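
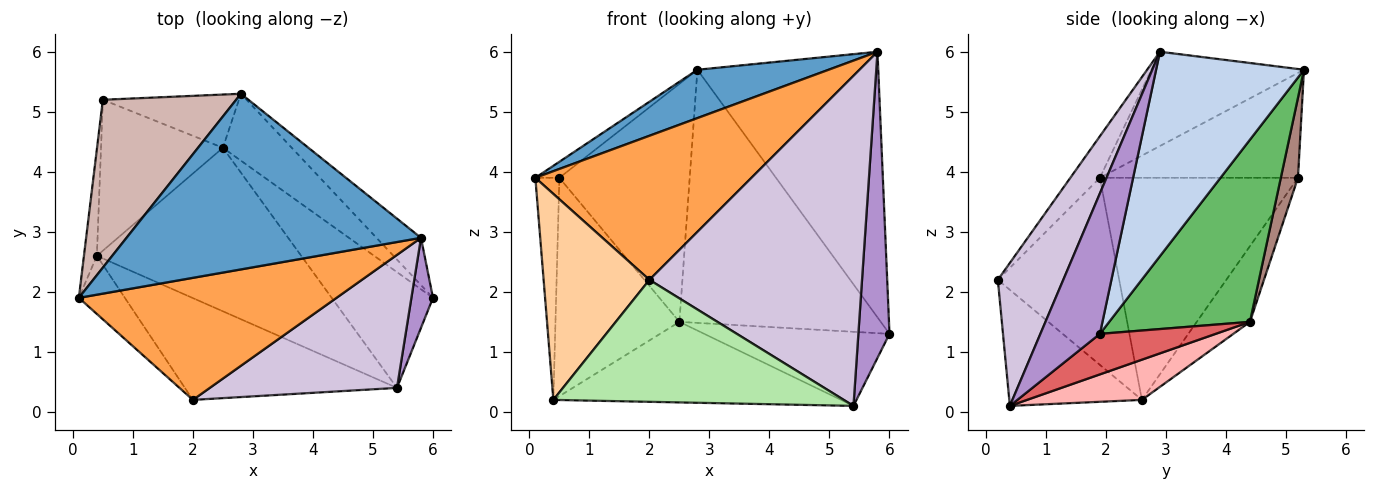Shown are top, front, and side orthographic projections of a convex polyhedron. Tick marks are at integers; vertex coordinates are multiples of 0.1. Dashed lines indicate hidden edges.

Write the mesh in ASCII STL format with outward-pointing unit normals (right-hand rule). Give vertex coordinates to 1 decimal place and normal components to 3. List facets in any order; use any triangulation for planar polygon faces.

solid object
 facet normal -0.295 -0.254 0.921
  outer loop
   vertex 5.8 2.9 6.0
   vertex 2.8 5.3 5.7
   vertex 0.1 1.9 3.9
  endloop
 endfacet
 facet normal 0.627 0.767 -0.136
  outer loop
   vertex 5.8 2.9 6.0
   vertex 6.0 1.9 1.3
   vertex 2.8 5.3 5.7
  endloop
 endfacet
 facet normal -0.104 -0.759 0.643
  outer loop
   vertex 2.0 0.2 2.2
   vertex 5.8 2.9 6.0
   vertex 0.1 1.9 3.9
  endloop
 endfacet
 facet normal -0.741 -0.646 -0.182
  outer loop
   vertex 2.0 0.2 2.2
   vertex 0.1 1.9 3.9
   vertex 0.4 2.6 0.2
  endloop
 endfacet
 facet normal 0.560 0.801 -0.212
  outer loop
   vertex 2.5 4.4 1.5
   vertex 2.8 5.3 5.7
   vertex 6.0 1.9 1.3
  endloop
 endfacet
 facet normal -0.331 -0.724 -0.605
  outer loop
   vertex 5.4 0.4 0.1
   vertex 2.0 0.2 2.2
   vertex 0.4 2.6 0.2
  endloop
 endfacet
 facet normal 0.319 0.511 -0.798
  outer loop
   vertex 5.4 0.4 0.1
   vertex 2.5 4.4 1.5
   vertex 6.0 1.9 1.3
  endloop
 endfacet
 facet normal 0.174 0.435 -0.883
  outer loop
   vertex 5.4 0.4 0.1
   vertex 0.4 2.6 0.2
   vertex 2.5 4.4 1.5
  endloop
 endfacet
 facet normal 0.878 -0.459 0.135
  outer loop
   vertex 5.4 0.4 0.1
   vertex 6.0 1.9 1.3
   vertex 5.8 2.9 6.0
  endloop
 endfacet
 facet normal 0.274 -0.892 0.359
  outer loop
   vertex 5.4 0.4 0.1
   vertex 5.8 2.9 6.0
   vertex 2.0 0.2 2.2
  endloop
 endfacet
 facet normal 0.127 0.968 -0.217
  outer loop
   vertex 0.5 5.2 3.9
   vertex 2.8 5.3 5.7
   vertex 2.5 4.4 1.5
  endloop
 endfacet
 facet normal -0.617 0.075 0.784
  outer loop
   vertex 0.5 5.2 3.9
   vertex 0.1 1.9 3.9
   vertex 2.8 5.3 5.7
  endloop
 endfacet
 facet normal -0.333 0.776 -0.536
  outer loop
   vertex 0.5 5.2 3.9
   vertex 2.5 4.4 1.5
   vertex 0.4 2.6 0.2
  endloop
 endfacet
 facet normal -0.991 0.120 -0.058
  outer loop
   vertex 0.5 5.2 3.9
   vertex 0.4 2.6 0.2
   vertex 0.1 1.9 3.9
  endloop
 endfacet
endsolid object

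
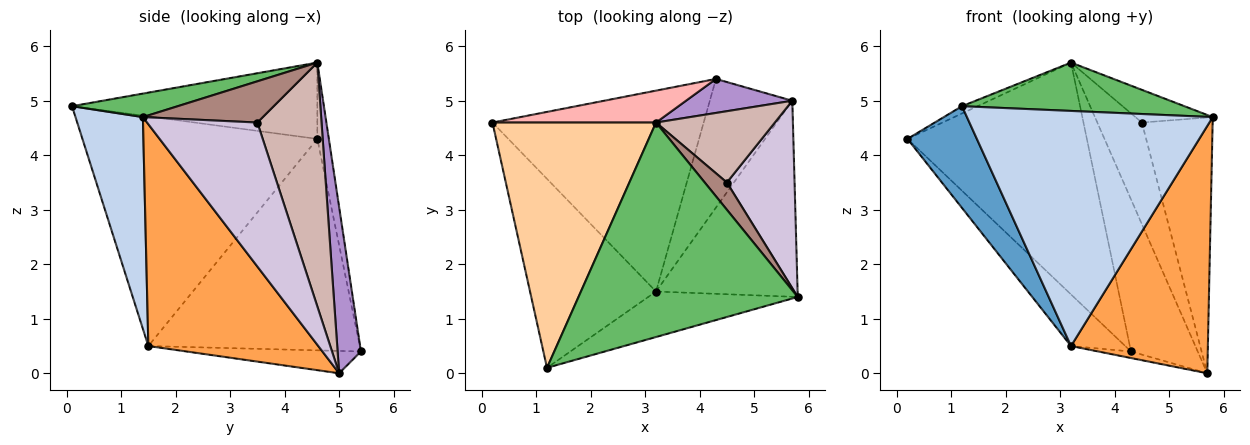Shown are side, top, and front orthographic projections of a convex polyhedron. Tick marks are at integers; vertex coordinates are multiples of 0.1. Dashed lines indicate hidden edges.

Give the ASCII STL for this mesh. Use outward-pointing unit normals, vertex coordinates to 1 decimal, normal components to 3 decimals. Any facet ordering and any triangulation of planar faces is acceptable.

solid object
 facet normal -0.849 -0.251 -0.466
  outer loop
   vertex 3.2 1.5 0.5
   vertex 1.2 0.1 4.9
   vertex 0.2 4.6 4.3
  endloop
 endfacet
 facet normal 0.260 -0.948 -0.183
  outer loop
   vertex 3.2 1.5 0.5
   vertex 5.8 1.4 4.7
   vertex 1.2 0.1 4.9
  endloop
 endfacet
 facet normal 0.697 -0.562 -0.445
  outer loop
   vertex 3.2 1.5 0.5
   vertex 5.7 5.0 0.0
   vertex 5.8 1.4 4.7
  endloop
 endfacet
 facet normal -0.423 0.027 0.906
  outer loop
   vertex 3.2 4.6 5.7
   vertex 0.2 4.6 4.3
   vertex 1.2 0.1 4.9
  endloop
 endfacet
 facet normal 0.104 -0.219 0.970
  outer loop
   vertex 3.2 4.6 5.7
   vertex 1.2 0.1 4.9
   vertex 5.8 1.4 4.7
  endloop
 endfacet
 facet normal -0.696 0.179 -0.695
  outer loop
   vertex 4.3 5.4 0.4
   vertex 3.2 1.5 0.5
   vertex 0.2 4.6 4.3
  endloop
 endfacet
 facet normal -0.261 0.049 -0.964
  outer loop
   vertex 4.3 5.4 0.4
   vertex 5.7 5.0 0.0
   vertex 3.2 1.5 0.5
  endloop
 endfacet
 facet normal -0.063 0.989 0.136
  outer loop
   vertex 4.3 5.4 0.4
   vertex 0.2 4.6 4.3
   vertex 3.2 4.6 5.7
  endloop
 endfacet
 facet normal 0.323 0.924 0.206
  outer loop
   vertex 4.3 5.4 0.4
   vertex 3.2 4.6 5.7
   vertex 5.7 5.0 0.0
  endloop
 endfacet
 facet normal 0.783 0.502 0.368
  outer loop
   vertex 4.5 3.5 4.6
   vertex 5.8 1.4 4.7
   vertex 5.7 5.0 0.0
  endloop
 endfacet
 facet normal 0.766 0.494 0.412
  outer loop
   vertex 4.5 3.5 4.6
   vertex 3.2 4.6 5.7
   vertex 5.8 1.4 4.7
  endloop
 endfacet
 facet normal 0.763 0.530 0.372
  outer loop
   vertex 4.5 3.5 4.6
   vertex 5.7 5.0 0.0
   vertex 3.2 4.6 5.7
  endloop
 endfacet
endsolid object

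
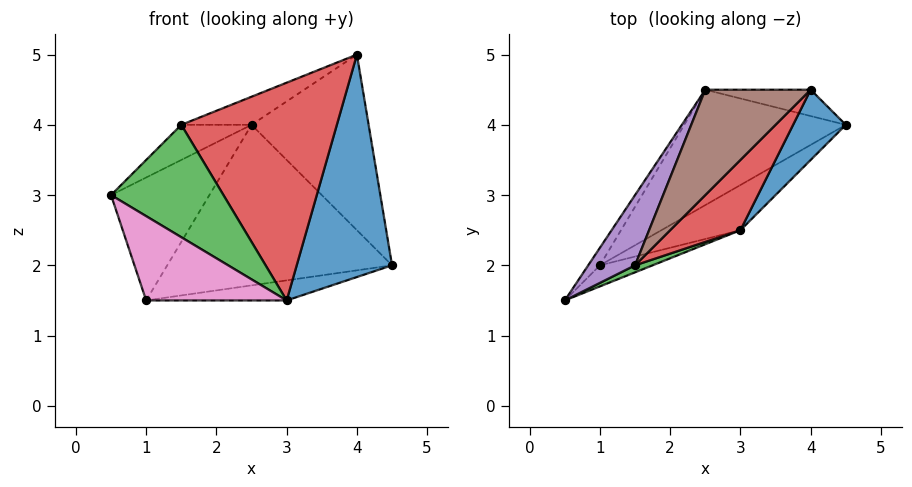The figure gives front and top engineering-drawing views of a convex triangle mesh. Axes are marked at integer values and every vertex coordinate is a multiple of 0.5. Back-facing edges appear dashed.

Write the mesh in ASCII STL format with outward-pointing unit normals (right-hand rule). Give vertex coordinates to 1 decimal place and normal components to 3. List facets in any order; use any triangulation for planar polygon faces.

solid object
 facet normal 0.649 -0.725 0.229
  outer loop
   vertex 3.0 2.5 1.5
   vertex 4.5 4.0 2.0
   vertex 4.0 4.5 5.0
  endloop
 endfacet
 facet normal 0.098 0.984 -0.148
  outer loop
   vertex 2.5 4.5 4.0
   vertex 4.0 4.5 5.0
   vertex 4.5 4.0 2.0
  endloop
 endfacet
 facet normal 0.400 -0.915 0.057
  outer loop
   vertex 1.5 2.0 4.0
   vertex 0.5 1.5 3.0
   vertex 3.0 2.5 1.5
  endloop
 endfacet
 facet normal 0.638 -0.733 0.236
  outer loop
   vertex 1.5 2.0 4.0
   vertex 3.0 2.5 1.5
   vertex 4.0 4.5 5.0
  endloop
 endfacet
 facet normal -0.745 0.298 0.596
  outer loop
   vertex 1.5 2.0 4.0
   vertex 2.5 4.5 4.0
   vertex 0.5 1.5 3.0
  endloop
 endfacet
 facet normal -0.542 0.217 0.812
  outer loop
   vertex 1.5 2.0 4.0
   vertex 4.0 4.5 5.0
   vertex 2.5 4.5 4.0
  endloop
 endfacet
 facet normal 0.236 -0.943 -0.236
  outer loop
   vertex 1.0 2.0 1.5
   vertex 3.0 2.5 1.5
   vertex 0.5 1.5 3.0
  endloop
 endfacet
 facet normal -0.816 0.572 -0.082
  outer loop
   vertex 1.0 2.0 1.5
   vertex 0.5 1.5 3.0
   vertex 2.5 4.5 4.0
  endloop
 endfacet
 facet normal -0.101 0.404 -0.909
  outer loop
   vertex 1.0 2.0 1.5
   vertex 4.5 4.0 2.0
   vertex 3.0 2.5 1.5
  endloop
 endfacet
 facet normal -0.356 0.759 -0.545
  outer loop
   vertex 1.0 2.0 1.5
   vertex 2.5 4.5 4.0
   vertex 4.5 4.0 2.0
  endloop
 endfacet
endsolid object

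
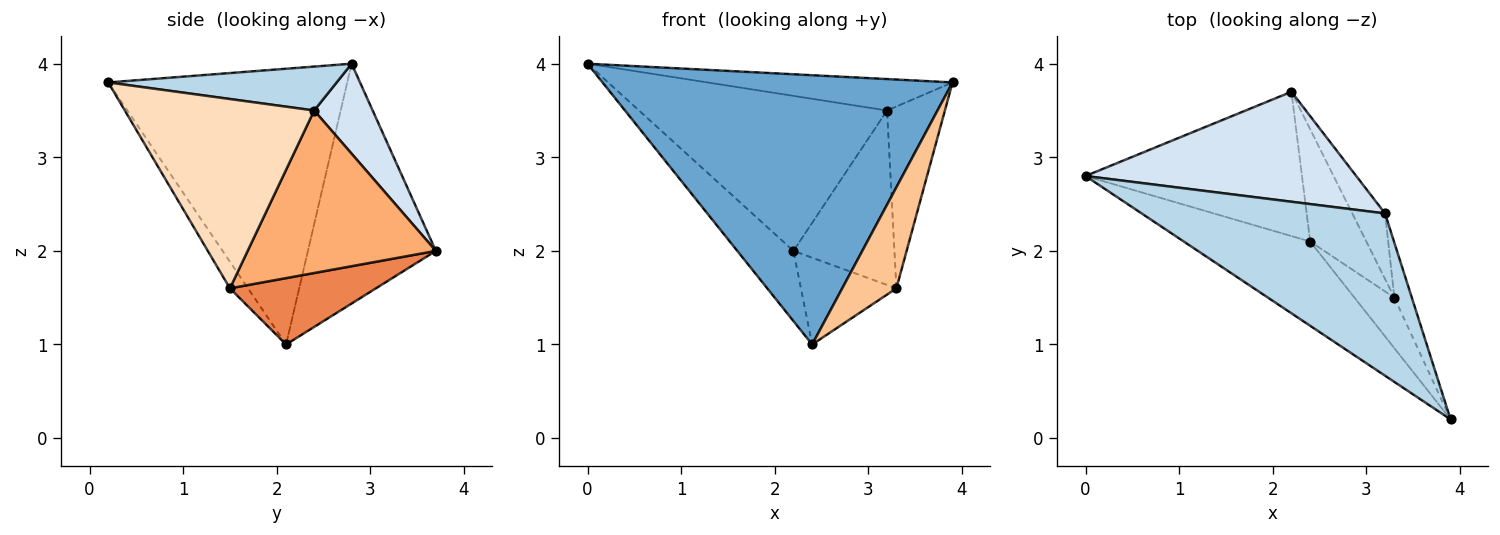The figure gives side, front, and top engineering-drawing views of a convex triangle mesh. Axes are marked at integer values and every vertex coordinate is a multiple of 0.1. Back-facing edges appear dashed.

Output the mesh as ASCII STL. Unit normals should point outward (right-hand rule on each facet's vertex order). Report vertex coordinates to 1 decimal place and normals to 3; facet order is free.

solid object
 facet normal -0.546 -0.800 -0.250
  outer loop
   vertex 2.4 2.1 1.0
   vertex 3.9 0.2 3.8
   vertex 0.0 2.8 4.0
  endloop
 endfacet
 facet normal -0.706 0.310 -0.637
  outer loop
   vertex 2.4 2.1 1.0
   vertex 0.0 2.8 4.0
   vertex 2.2 3.7 2.0
  endloop
 endfacet
 facet normal 0.174 0.187 0.967
  outer loop
   vertex 3.2 2.4 3.5
   vertex 0.0 2.8 4.0
   vertex 3.9 0.2 3.8
  endloop
 endfacet
 facet normal 0.189 0.801 0.568
  outer loop
   vertex 3.2 2.4 3.5
   vertex 2.2 3.7 2.0
   vertex 0.0 2.8 4.0
  endloop
 endfacet
 facet normal 0.683 0.447 -0.578
  outer loop
   vertex 3.3 1.5 1.6
   vertex 2.4 2.1 1.0
   vertex 2.2 3.7 2.0
  endloop
 endfacet
 facet normal 0.868 0.466 -0.175
  outer loop
   vertex 3.3 1.5 1.6
   vertex 2.2 3.7 2.0
   vertex 3.2 2.4 3.5
  endloop
 endfacet
 facet normal -0.286 -0.857 -0.429
  outer loop
   vertex 3.3 1.5 1.6
   vertex 3.9 0.2 3.8
   vertex 2.4 2.1 1.0
  endloop
 endfacet
 facet normal 0.953 0.291 -0.088
  outer loop
   vertex 3.3 1.5 1.6
   vertex 3.2 2.4 3.5
   vertex 3.9 0.2 3.8
  endloop
 endfacet
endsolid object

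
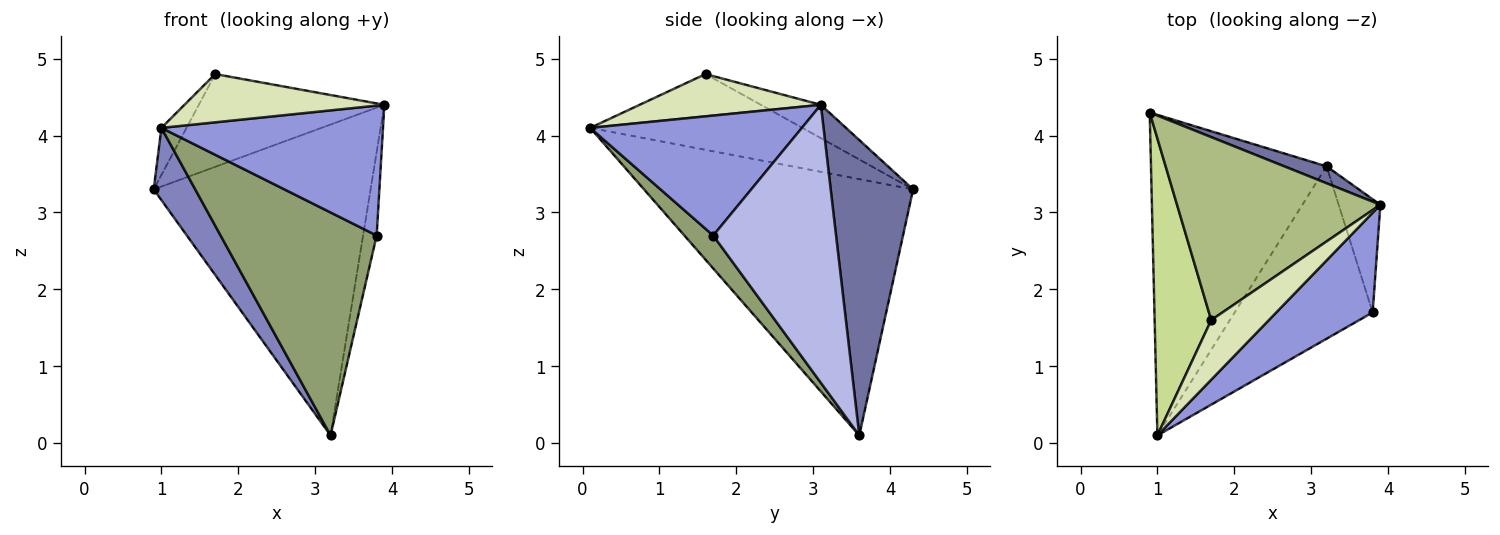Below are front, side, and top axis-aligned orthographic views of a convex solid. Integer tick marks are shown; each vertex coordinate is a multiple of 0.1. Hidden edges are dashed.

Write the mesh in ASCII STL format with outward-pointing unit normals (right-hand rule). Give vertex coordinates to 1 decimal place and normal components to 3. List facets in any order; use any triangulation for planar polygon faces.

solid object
 facet normal 0.355 0.934 0.051
  outer loop
   vertex 3.2 3.6 0.1
   vertex 0.9 4.3 3.3
   vertex 3.9 3.1 4.4
  endloop
 endfacet
 facet normal -0.818 -0.126 -0.561
  outer loop
   vertex 3.2 3.6 0.1
   vertex 1.0 0.1 4.1
   vertex 0.9 4.3 3.3
  endloop
 endfacet
 facet normal 0.604 -0.632 0.485
  outer loop
   vertex 3.8 1.7 2.7
   vertex 3.9 3.1 4.4
   vertex 1.0 0.1 4.1
  endloop
 endfacet
 facet normal 0.983 0.109 -0.147
  outer loop
   vertex 3.8 1.7 2.7
   vertex 3.2 3.6 0.1
   vertex 3.9 3.1 4.4
  endloop
 endfacet
 facet normal 0.145 -0.783 -0.605
  outer loop
   vertex 3.8 1.7 2.7
   vertex 1.0 0.1 4.1
   vertex 3.2 3.6 0.1
  endloop
 endfacet
 facet normal -0.145 0.447 0.883
  outer loop
   vertex 1.7 1.6 4.8
   vertex 3.9 3.1 4.4
   vertex 0.9 4.3 3.3
  endloop
 endfacet
 facet normal -0.798 0.094 0.595
  outer loop
   vertex 1.7 1.6 4.8
   vertex 0.9 4.3 3.3
   vertex 1.0 0.1 4.1
  endloop
 endfacet
 facet normal 0.495 -0.546 0.675
  outer loop
   vertex 1.7 1.6 4.8
   vertex 1.0 0.1 4.1
   vertex 3.9 3.1 4.4
  endloop
 endfacet
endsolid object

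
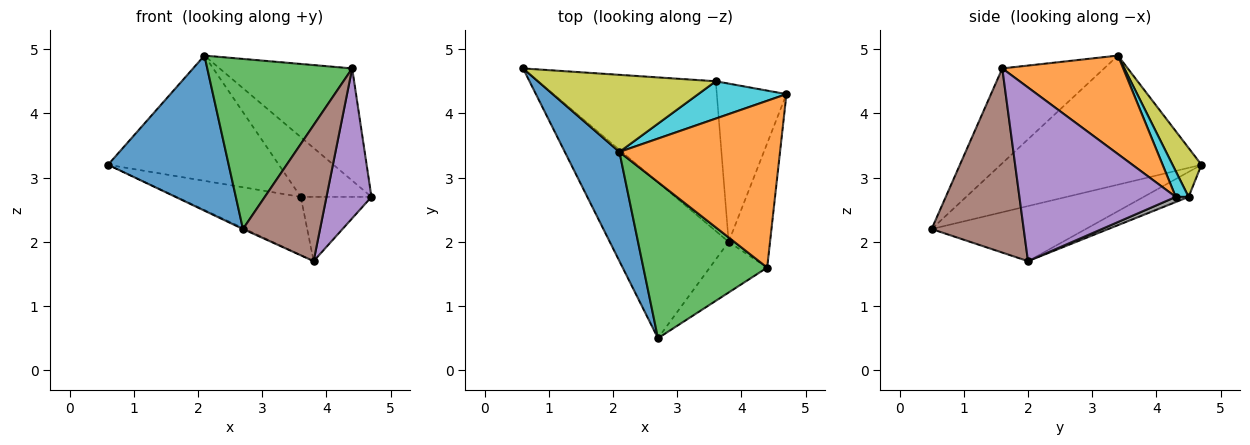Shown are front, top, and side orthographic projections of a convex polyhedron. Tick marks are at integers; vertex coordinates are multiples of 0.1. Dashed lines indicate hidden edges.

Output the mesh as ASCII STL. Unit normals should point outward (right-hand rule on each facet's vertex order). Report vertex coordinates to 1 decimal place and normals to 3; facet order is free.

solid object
 facet normal -0.806 -0.484 0.341
  outer loop
   vertex 2.1 3.4 4.9
   vertex 0.6 4.7 3.2
   vertex 2.7 0.5 2.2
  endloop
 endfacet
 facet normal 0.454 0.497 0.740
  outer loop
   vertex 4.4 1.6 4.7
   vertex 4.7 4.3 2.7
   vertex 2.1 3.4 4.9
  endloop
 endfacet
 facet normal -0.460 -0.654 0.601
  outer loop
   vertex 4.4 1.6 4.7
   vertex 2.1 3.4 4.9
   vertex 2.7 0.5 2.2
  endloop
 endfacet
 facet normal -0.420 0.006 -0.907
  outer loop
   vertex 3.8 2.0 1.7
   vertex 2.7 0.5 2.2
   vertex 0.6 4.7 3.2
  endloop
 endfacet
 facet normal 0.937 -0.269 -0.223
  outer loop
   vertex 3.8 2.0 1.7
   vertex 4.7 4.3 2.7
   vertex 4.4 1.6 4.7
  endloop
 endfacet
 facet normal 0.746 -0.624 -0.232
  outer loop
   vertex 3.8 2.0 1.7
   vertex 4.4 1.6 4.7
   vertex 2.7 0.5 2.2
  endloop
 endfacet
 facet normal -0.130 0.359 -0.924
  outer loop
   vertex 3.6 4.5 2.7
   vertex 3.8 2.0 1.7
   vertex 0.6 4.7 3.2
  endloop
 endfacet
 facet normal 0.068 0.375 -0.924
  outer loop
   vertex 3.6 4.5 2.7
   vertex 4.7 4.3 2.7
   vertex 3.8 2.0 1.7
  endloop
 endfacet
 facet normal 0.143 0.843 0.519
  outer loop
   vertex 3.6 4.5 2.7
   vertex 0.6 4.7 3.2
   vertex 2.1 3.4 4.9
  endloop
 endfacet
 facet normal 0.152 0.838 0.523
  outer loop
   vertex 3.6 4.5 2.7
   vertex 2.1 3.4 4.9
   vertex 4.7 4.3 2.7
  endloop
 endfacet
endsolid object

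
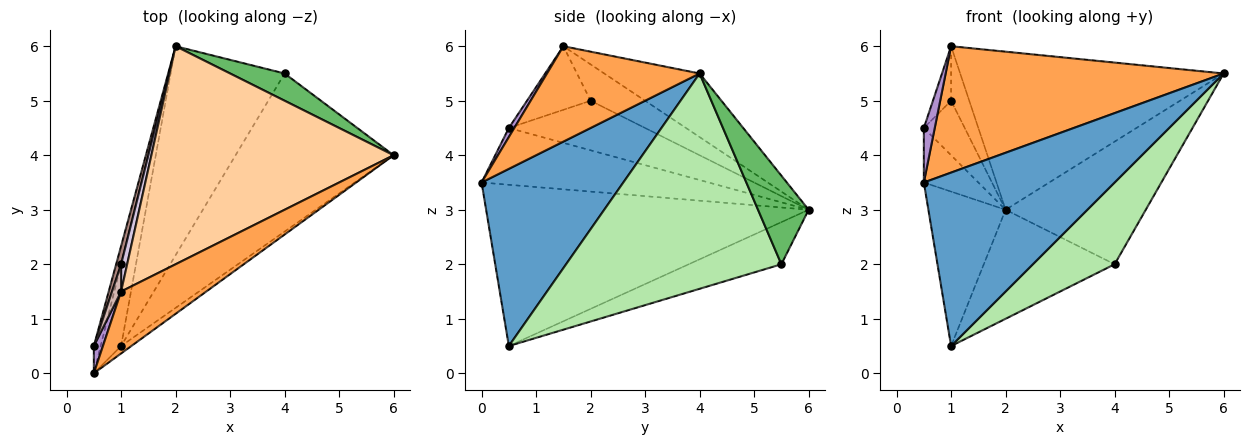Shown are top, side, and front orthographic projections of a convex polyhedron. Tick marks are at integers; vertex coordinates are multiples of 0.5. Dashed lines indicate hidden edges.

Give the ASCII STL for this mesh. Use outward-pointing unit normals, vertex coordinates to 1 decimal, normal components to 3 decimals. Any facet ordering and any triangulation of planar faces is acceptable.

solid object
 facet normal 0.596 -0.802 -0.034
  outer loop
   vertex 1.0 0.5 0.5
   vertex 6.0 4.0 5.5
   vertex 0.5 0.0 3.5
  endloop
 endfacet
 facet normal -0.965 0.231 -0.122
  outer loop
   vertex 1.0 0.5 0.5
   vertex 0.5 0.0 3.5
   vertex 2.0 6.0 3.0
  endloop
 endfacet
 facet normal 0.442 -0.805 0.395
  outer loop
   vertex 1.0 1.5 6.0
   vertex 0.5 0.0 3.5
   vertex 6.0 4.0 5.5
  endloop
 endfacet
 facet normal -0.208 0.574 0.792
  outer loop
   vertex 1.0 1.5 6.0
   vertex 6.0 4.0 5.5
   vertex 2.0 6.0 3.0
  endloop
 endfacet
 facet normal 0.332 0.921 0.205
  outer loop
   vertex 4.0 5.5 2.0
   vertex 2.0 6.0 3.0
   vertex 6.0 4.0 5.5
  endloop
 endfacet
 facet normal 0.771 -0.293 -0.566
  outer loop
   vertex 4.0 5.5 2.0
   vertex 6.0 4.0 5.5
   vertex 1.0 0.5 0.5
  endloop
 endfacet
 facet normal -0.311 0.440 -0.843
  outer loop
   vertex 4.0 5.5 2.0
   vertex 1.0 0.5 0.5
   vertex 2.0 6.0 3.0
  endloop
 endfacet
 facet normal -0.966 0.232 -0.116
  outer loop
   vertex 0.5 0.5 4.5
   vertex 2.0 6.0 3.0
   vertex 0.5 0.0 3.5
  endloop
 endfacet
 facet normal 0.408 -0.816 0.408
  outer loop
   vertex 0.5 0.5 4.5
   vertex 0.5 0.0 3.5
   vertex 1.0 1.5 6.0
  endloop
 endfacet
 facet normal -0.937 0.312 0.156
  outer loop
   vertex 1.0 2.0 5.0
   vertex 1.0 1.5 6.0
   vertex 2.0 6.0 3.0
  endloop
 endfacet
 facet normal -0.953 0.286 0.095
  outer loop
   vertex 1.0 2.0 5.0
   vertex 2.0 6.0 3.0
   vertex 0.5 0.5 4.5
  endloop
 endfacet
 facet normal -0.953 0.272 0.136
  outer loop
   vertex 1.0 2.0 5.0
   vertex 0.5 0.5 4.5
   vertex 1.0 1.5 6.0
  endloop
 endfacet
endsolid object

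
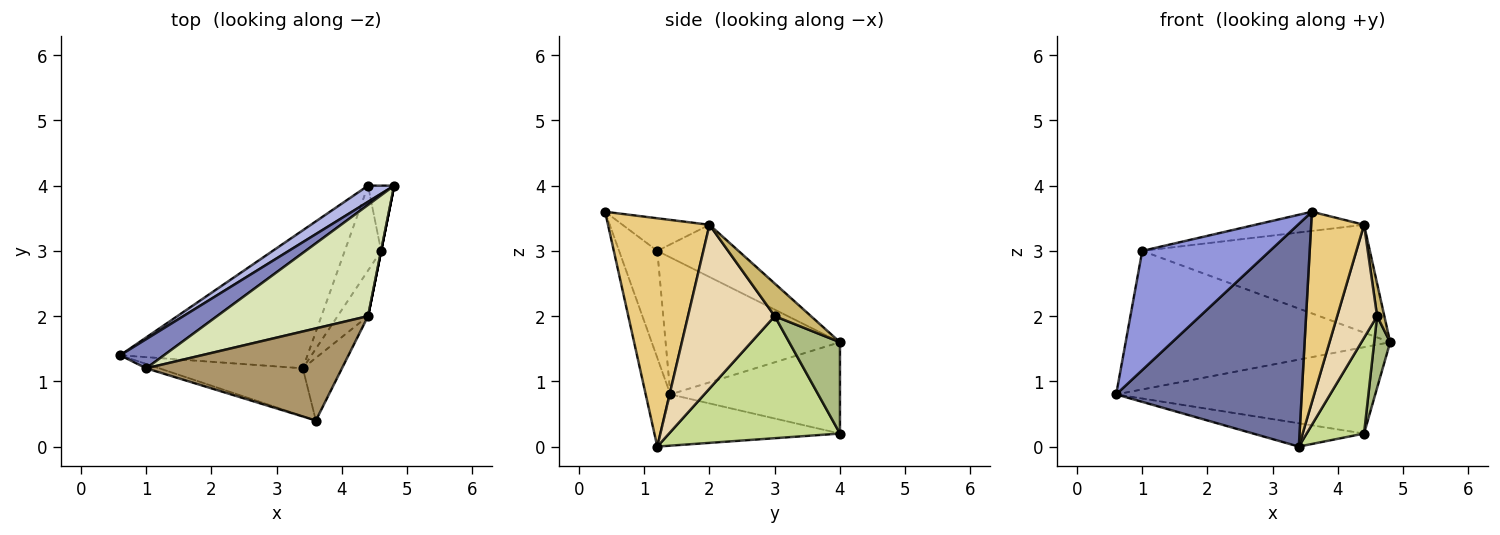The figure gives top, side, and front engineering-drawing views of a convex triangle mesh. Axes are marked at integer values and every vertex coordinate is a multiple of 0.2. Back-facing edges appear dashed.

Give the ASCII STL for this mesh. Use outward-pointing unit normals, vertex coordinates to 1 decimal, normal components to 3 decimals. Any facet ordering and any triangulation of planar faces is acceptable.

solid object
 facet normal -0.129 -0.970 -0.208
  outer loop
   vertex 3.4 1.2 0.0
   vertex 3.6 0.4 3.6
   vertex 0.6 1.4 0.8
  endloop
 endfacet
 facet normal -0.542 0.822 0.173
  outer loop
   vertex 1.0 1.2 3.0
   vertex 4.8 4.0 1.6
   vertex 0.6 1.4 0.8
  endloop
 endfacet
 facet normal -0.287 -0.957 -0.035
  outer loop
   vertex 1.0 1.2 3.0
   vertex 0.6 1.4 0.8
   vertex 3.6 0.4 3.6
  endloop
 endfacet
 facet normal -0.541 0.827 0.155
  outer loop
   vertex 4.4 4.0 0.2
   vertex 0.6 1.4 0.8
   vertex 4.8 4.0 1.6
  endloop
 endfacet
 facet normal -0.260 0.161 -0.952
  outer loop
   vertex 4.4 4.0 0.2
   vertex 3.4 1.2 0.0
   vertex 0.6 1.4 0.8
  endloop
 endfacet
 facet normal 0.920 -0.289 -0.263
  outer loop
   vertex 4.6 3.0 2.0
   vertex 4.4 4.0 0.2
   vertex 4.8 4.0 1.6
  endloop
 endfacet
 facet normal 0.912 -0.306 -0.272
  outer loop
   vertex 4.6 3.0 2.0
   vertex 3.4 1.2 0.0
   vertex 4.4 4.0 0.2
  endloop
 endfacet
 facet normal -0.241 0.675 0.697
  outer loop
   vertex 4.4 2.0 3.4
   vertex 4.8 4.0 1.6
   vertex 1.0 1.2 3.0
  endloop
 endfacet
 facet normal -0.161 0.201 0.966
  outer loop
   vertex 4.4 2.0 3.4
   vertex 1.0 1.2 3.0
   vertex 3.6 0.4 3.6
  endloop
 endfacet
 facet normal 0.981 -0.196 0.000
  outer loop
   vertex 4.4 2.0 3.4
   vertex 4.6 3.0 2.0
   vertex 4.8 4.0 1.6
  endloop
 endfacet
 facet normal 0.877 -0.457 -0.150
  outer loop
   vertex 4.4 2.0 3.4
   vertex 3.6 0.4 3.6
   vertex 3.4 1.2 0.0
  endloop
 endfacet
 facet normal 0.896 -0.412 -0.166
  outer loop
   vertex 4.4 2.0 3.4
   vertex 3.4 1.2 0.0
   vertex 4.6 3.0 2.0
  endloop
 endfacet
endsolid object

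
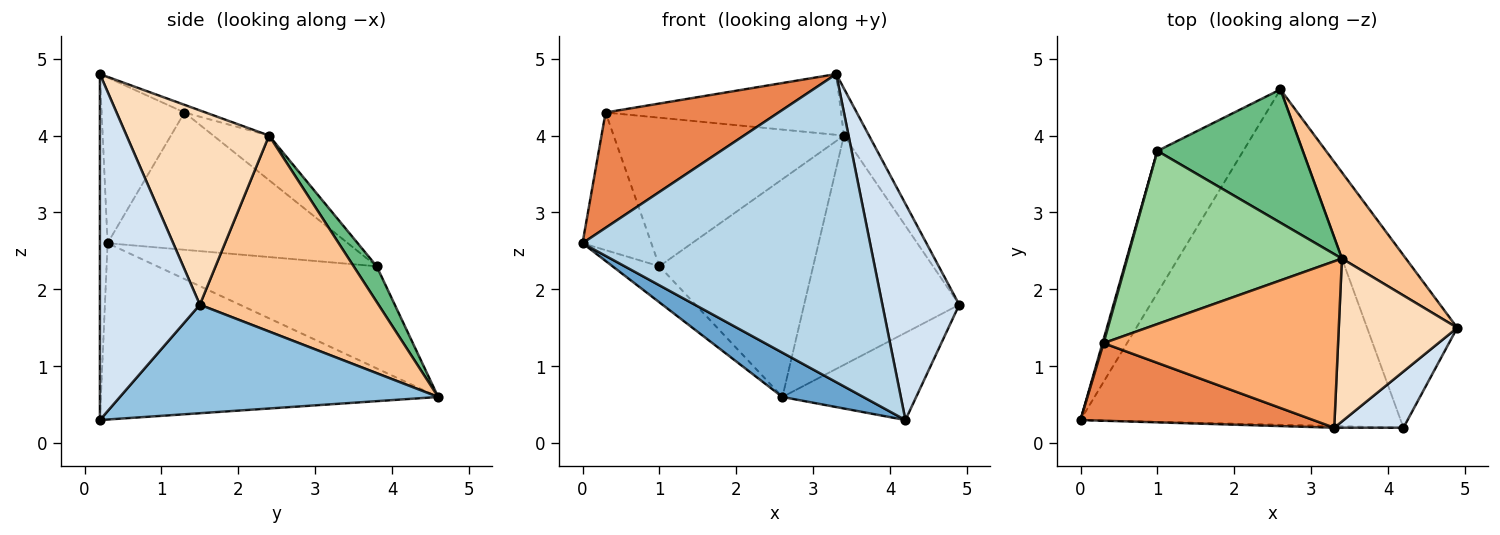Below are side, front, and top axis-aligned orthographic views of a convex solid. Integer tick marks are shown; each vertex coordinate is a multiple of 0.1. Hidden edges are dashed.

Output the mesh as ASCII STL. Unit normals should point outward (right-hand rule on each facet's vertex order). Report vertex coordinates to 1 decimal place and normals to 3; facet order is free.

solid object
 facet normal -0.479 -0.115 -0.870
  outer loop
   vertex 4.2 0.2 0.3
   vertex 0.0 0.3 2.6
   vertex 2.6 4.6 0.6
  endloop
 endfacet
 facet normal 0.732 0.308 -0.608
  outer loop
   vertex 4.2 0.2 0.3
   vertex 2.6 4.6 0.6
   vertex 4.9 1.5 1.8
  endloop
 endfacet
 facet normal -0.027 -1.000 -0.005
  outer loop
   vertex 4.2 0.2 0.3
   vertex 3.3 0.2 4.8
   vertex 0.0 0.3 2.6
  endloop
 endfacet
 facet normal 0.783 -0.602 0.157
  outer loop
   vertex 4.2 0.2 0.3
   vertex 4.9 1.5 1.8
   vertex 3.3 0.2 4.8
  endloop
 endfacet
 facet normal -0.369 -0.771 0.519
  outer loop
   vertex 0.3 1.3 4.3
   vertex 0.0 0.3 2.6
   vertex 3.3 0.2 4.8
  endloop
 endfacet
 facet normal -0.031 0.343 0.939
  outer loop
   vertex 3.4 2.4 4.0
   vertex 0.3 1.3 4.3
   vertex 3.3 0.2 4.8
  endloop
 endfacet
 facet normal 0.733 0.637 0.239
  outer loop
   vertex 3.4 2.4 4.0
   vertex 4.9 1.5 1.8
   vertex 2.6 4.6 0.6
  endloop
 endfacet
 facet normal 0.844 0.149 0.515
  outer loop
   vertex 3.4 2.4 4.0
   vertex 3.3 0.2 4.8
   vertex 4.9 1.5 1.8
  endloop
 endfacet
 facet normal 0.127 0.846 0.518
  outer loop
   vertex 1.0 3.8 2.3
   vertex 3.4 2.4 4.0
   vertex 2.6 4.6 0.6
  endloop
 endfacet
 facet normal -0.156 0.643 0.750
  outer loop
   vertex 1.0 3.8 2.3
   vertex 0.3 1.3 4.3
   vertex 3.4 2.4 4.0
  endloop
 endfacet
 facet normal -0.755 0.161 -0.635
  outer loop
   vertex 1.0 3.8 2.3
   vertex 2.6 4.6 0.6
   vertex 0.0 0.3 2.6
  endloop
 endfacet
 facet normal -0.961 0.275 0.008
  outer loop
   vertex 1.0 3.8 2.3
   vertex 0.0 0.3 2.6
   vertex 0.3 1.3 4.3
  endloop
 endfacet
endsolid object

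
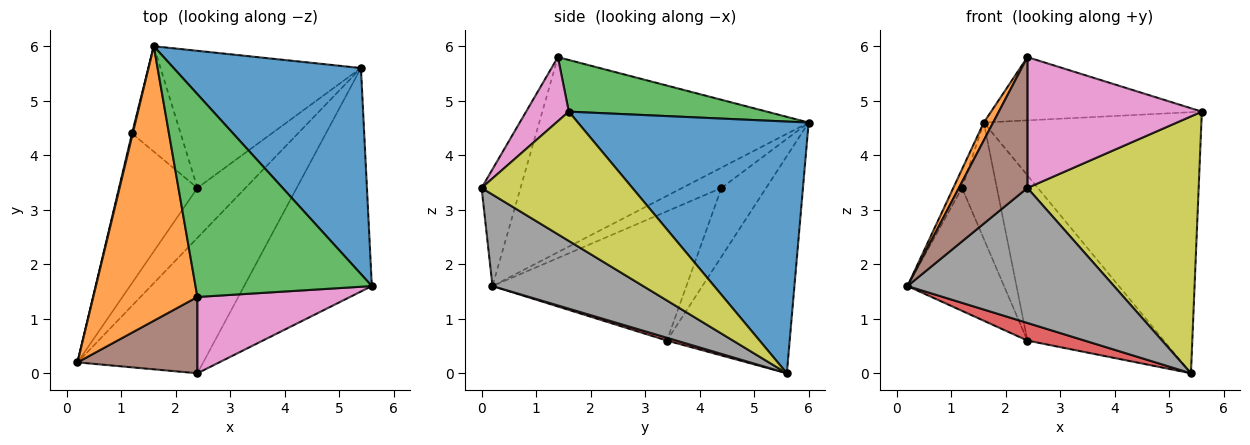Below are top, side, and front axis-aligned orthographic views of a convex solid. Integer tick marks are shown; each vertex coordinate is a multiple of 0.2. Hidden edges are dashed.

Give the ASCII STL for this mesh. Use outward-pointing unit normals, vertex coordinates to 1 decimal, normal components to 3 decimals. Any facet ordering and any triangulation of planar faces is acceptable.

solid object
 facet normal 0.640 0.603 0.476
  outer loop
   vertex 5.4 5.6 0.0
   vertex 1.6 6.0 4.6
   vertex 5.6 1.6 4.8
  endloop
 endfacet
 facet normal -0.882 -0.031 0.471
  outer loop
   vertex 2.4 1.4 5.8
   vertex 1.6 6.0 4.6
   vertex 0.2 0.2 1.6
  endloop
 endfacet
 facet normal 0.269 0.287 0.919
  outer loop
   vertex 2.4 1.4 5.8
   vertex 5.6 1.6 4.8
   vertex 1.6 6.0 4.6
  endloop
 endfacet
 facet normal 0.055 -0.332 -0.942
  outer loop
   vertex 2.4 3.4 0.6
   vertex 5.4 5.6 0.0
   vertex 0.2 0.2 1.6
  endloop
 endfacet
 facet normal -0.569 0.633 -0.525
  outer loop
   vertex 2.4 3.4 0.6
   vertex 1.6 6.0 4.6
   vertex 5.4 5.6 0.0
  endloop
 endfacet
 facet normal -0.441 -0.775 0.452
  outer loop
   vertex 2.4 0.0 3.4
   vertex 2.4 1.4 5.8
   vertex 0.2 0.2 1.6
  endloop
 endfacet
 facet normal 0.207 -0.845 0.493
  outer loop
   vertex 2.4 0.0 3.4
   vertex 5.6 1.6 4.8
   vertex 2.4 1.4 5.8
  endloop
 endfacet
 facet normal 0.458 -0.628 -0.630
  outer loop
   vertex 2.4 0.0 3.4
   vertex 0.2 0.2 1.6
   vertex 5.4 5.6 0.0
  endloop
 endfacet
 facet normal 0.553 -0.628 -0.547
  outer loop
   vertex 2.4 0.0 3.4
   vertex 5.4 5.6 0.0
   vertex 5.6 1.6 4.8
  endloop
 endfacet
 facet normal -0.976 0.217 0.036
  outer loop
   vertex 1.2 4.4 3.4
   vertex 0.2 0.2 1.6
   vertex 1.6 6.0 4.6
  endloop
 endfacet
 facet normal -0.787 0.392 -0.477
  outer loop
   vertex 1.2 4.4 3.4
   vertex 2.4 3.4 0.6
   vertex 0.2 0.2 1.6
  endloop
 endfacet
 facet normal -0.689 0.537 -0.487
  outer loop
   vertex 1.2 4.4 3.4
   vertex 1.6 6.0 4.6
   vertex 2.4 3.4 0.6
  endloop
 endfacet
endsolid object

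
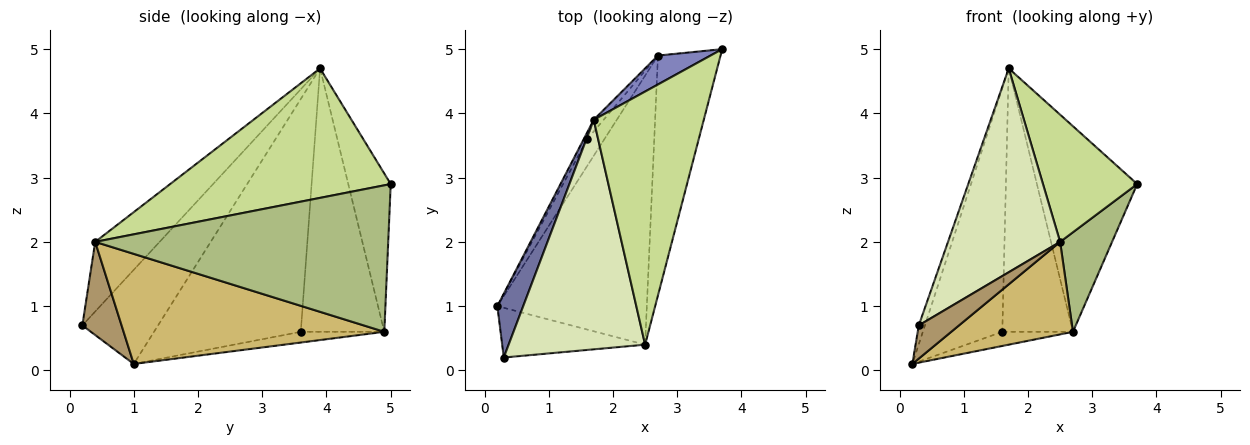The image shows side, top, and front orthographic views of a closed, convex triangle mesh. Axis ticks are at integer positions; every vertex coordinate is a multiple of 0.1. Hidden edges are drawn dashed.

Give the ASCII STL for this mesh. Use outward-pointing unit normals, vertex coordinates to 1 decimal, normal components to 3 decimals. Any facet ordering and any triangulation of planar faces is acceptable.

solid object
 facet normal -0.961 0.078 0.264
  outer loop
   vertex 0.3 0.2 0.7
   vertex 1.7 3.9 4.7
   vertex 0.2 1.0 0.1
  endloop
 endfacet
 facet normal -0.387 0.913 0.128
  outer loop
   vertex 2.7 4.9 0.6
   vertex 1.7 3.9 4.7
   vertex 3.7 5.0 2.9
  endloop
 endfacet
 facet normal -0.879 0.476 -0.013
  outer loop
   vertex 1.6 3.6 0.6
   vertex 0.2 1.0 0.1
   vertex 1.7 3.9 4.7
  endloop
 endfacet
 facet normal -0.484 0.409 -0.774
  outer loop
   vertex 1.6 3.6 0.6
   vertex 2.7 4.9 0.6
   vertex 0.2 1.0 0.1
  endloop
 endfacet
 facet normal -0.763 0.646 -0.029
  outer loop
   vertex 1.6 3.6 0.6
   vertex 1.7 3.9 4.7
   vertex 2.7 4.9 0.6
  endloop
 endfacet
 facet normal 0.908 -0.161 -0.388
  outer loop
   vertex 2.5 0.4 2.0
   vertex 2.7 4.9 0.6
   vertex 3.7 5.0 2.9
  endloop
 endfacet
 facet normal 0.725 -0.309 0.616
  outer loop
   vertex 2.5 0.4 2.0
   vertex 3.7 5.0 2.9
   vertex 1.7 3.9 4.7
  endloop
 endfacet
 facet normal -0.356 -0.620 0.699
  outer loop
   vertex 2.5 0.4 2.0
   vertex 1.7 3.9 4.7
   vertex 0.3 0.2 0.7
  endloop
 endfacet
 facet normal 0.476 -0.489 -0.731
  outer loop
   vertex 2.5 0.4 2.0
   vertex 0.3 0.2 0.7
   vertex 0.2 1.0 0.1
  endloop
 endfacet
 facet normal 0.571 -0.267 -0.776
  outer loop
   vertex 2.5 0.4 2.0
   vertex 0.2 1.0 0.1
   vertex 2.7 4.9 0.6
  endloop
 endfacet
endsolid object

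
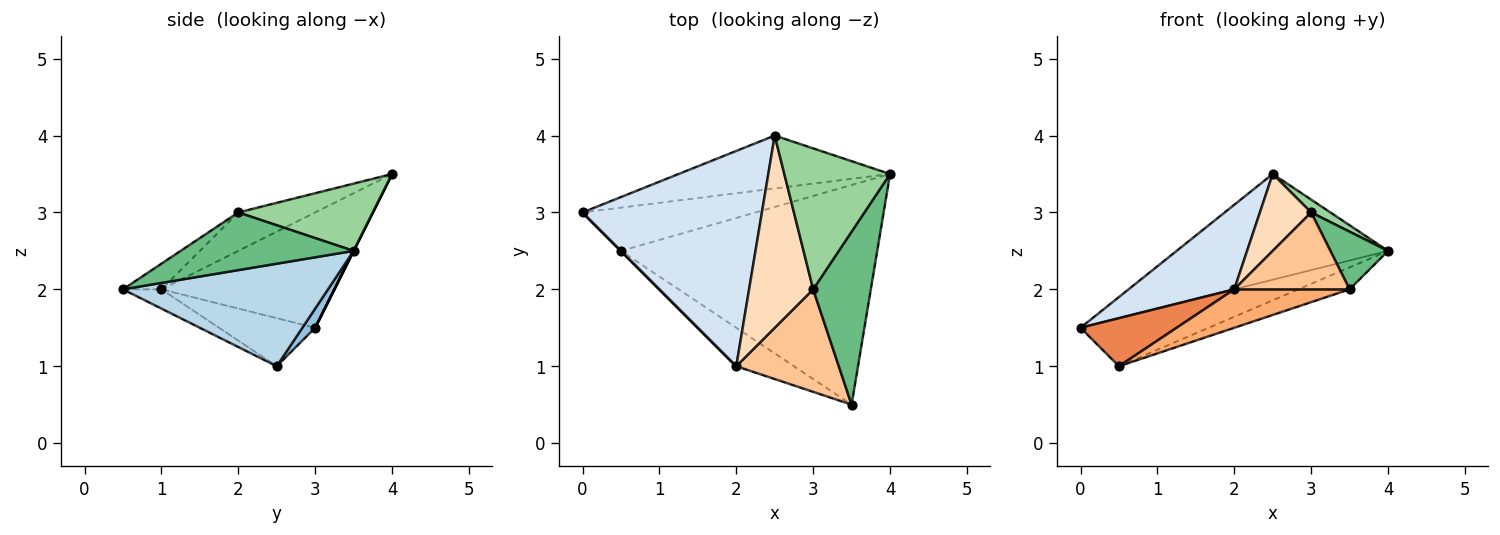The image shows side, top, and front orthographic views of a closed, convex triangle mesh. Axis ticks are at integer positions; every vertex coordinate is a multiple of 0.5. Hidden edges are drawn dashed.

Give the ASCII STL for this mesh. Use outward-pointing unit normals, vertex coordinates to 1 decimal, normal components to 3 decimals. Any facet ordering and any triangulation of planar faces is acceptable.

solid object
 facet normal 0.000 0.894 -0.447
  outer loop
   vertex 2.5 4.0 3.5
   vertex 4.0 3.5 2.5
   vertex 0.0 3.0 1.5
  endloop
 endfacet
 facet normal 0.074 0.741 -0.667
  outer loop
   vertex 0.5 2.5 1.0
   vertex 0.0 3.0 1.5
   vertex 4.0 3.5 2.5
  endloop
 endfacet
 facet normal 0.370 0.092 -0.925
  outer loop
   vertex 0.5 2.5 1.0
   vertex 4.0 3.5 2.5
   vertex 3.5 0.5 2.0
  endloop
 endfacet
 facet normal -0.513 -0.314 0.799
  outer loop
   vertex 2.0 1.0 2.0
   vertex 2.5 4.0 3.5
   vertex 0.0 3.0 1.5
  endloop
 endfacet
 facet normal -0.707 -0.707 0.000
  outer loop
   vertex 2.0 1.0 2.0
   vertex 0.0 3.0 1.5
   vertex 0.5 2.5 1.0
  endloop
 endfacet
 facet normal -0.229 -0.688 -0.688
  outer loop
   vertex 2.0 1.0 2.0
   vertex 0.5 2.5 1.0
   vertex 3.5 0.5 2.0
  endloop
 endfacet
 facet normal -0.196 -0.588 0.784
  outer loop
   vertex 3.0 2.0 3.0
   vertex 2.0 1.0 2.0
   vertex 3.5 0.5 2.0
  endloop
 endfacet
 facet normal -0.487 -0.324 0.811
  outer loop
   vertex 3.0 2.0 3.0
   vertex 2.5 4.0 3.5
   vertex 2.0 1.0 2.0
  endloop
 endfacet
 facet normal 0.688 -0.229 0.688
  outer loop
   vertex 3.0 2.0 3.0
   vertex 3.5 0.5 2.0
   vertex 4.0 3.5 2.5
  endloop
 endfacet
 facet normal 0.535 -0.076 0.841
  outer loop
   vertex 3.0 2.0 3.0
   vertex 4.0 3.5 2.5
   vertex 2.5 4.0 3.5
  endloop
 endfacet
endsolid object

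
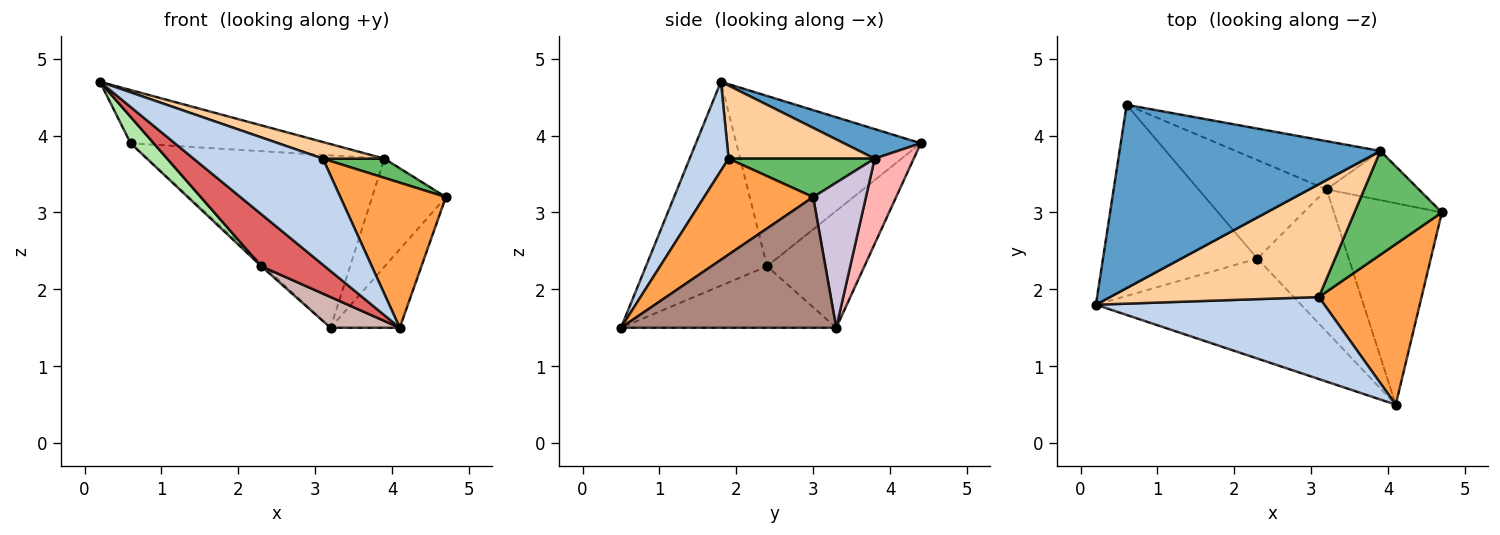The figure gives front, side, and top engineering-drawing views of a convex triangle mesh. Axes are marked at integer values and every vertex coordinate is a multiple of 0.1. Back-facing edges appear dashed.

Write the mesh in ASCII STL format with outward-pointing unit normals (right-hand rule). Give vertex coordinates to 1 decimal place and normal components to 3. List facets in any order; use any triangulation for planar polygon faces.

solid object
 facet normal 0.108 0.277 0.955
  outer loop
   vertex 3.9 3.8 3.7
   vertex 0.6 4.4 3.9
   vertex 0.2 1.8 4.7
  endloop
 endfacet
 facet normal 0.232 -0.770 0.595
  outer loop
   vertex 3.1 1.9 3.7
   vertex 0.2 1.8 4.7
   vertex 4.1 0.5 1.5
  endloop
 endfacet
 facet normal 0.570 -0.551 0.610
  outer loop
   vertex 3.1 1.9 3.7
   vertex 4.1 0.5 1.5
   vertex 4.7 3.0 3.2
  endloop
 endfacet
 facet normal 0.327 -0.138 0.935
  outer loop
   vertex 3.1 1.9 3.7
   vertex 3.9 3.8 3.7
   vertex 0.2 1.8 4.7
  endloop
 endfacet
 facet normal 0.397 -0.167 0.903
  outer loop
   vertex 3.1 1.9 3.7
   vertex 4.7 3.0 3.2
   vertex 3.9 3.8 3.7
  endloop
 endfacet
 facet normal -0.738 -0.092 -0.669
  outer loop
   vertex 2.3 2.4 2.3
   vertex 0.2 1.8 4.7
   vertex 0.6 4.4 3.9
  endloop
 endfacet
 facet normal -0.661 -0.346 -0.665
  outer loop
   vertex 2.3 2.4 2.3
   vertex 4.1 0.5 1.5
   vertex 0.2 1.8 4.7
  endloop
 endfacet
 facet normal 0.157 0.951 -0.266
  outer loop
   vertex 3.2 3.3 1.5
   vertex 0.6 4.4 3.9
   vertex 3.9 3.8 3.7
  endloop
 endfacet
 facet normal -0.674 0.018 -0.738
  outer loop
   vertex 3.2 3.3 1.5
   vertex 2.3 2.4 2.3
   vertex 0.6 4.4 3.9
  endloop
 endfacet
 facet normal 0.546 0.763 -0.347
  outer loop
   vertex 3.2 3.3 1.5
   vertex 3.9 3.8 3.7
   vertex 4.7 3.0 3.2
  endloop
 endfacet
 facet normal 0.748 0.241 -0.618
  outer loop
   vertex 3.2 3.3 1.5
   vertex 4.7 3.0 3.2
   vertex 4.1 0.5 1.5
  endloop
 endfacet
 facet normal -0.549 -0.177 -0.817
  outer loop
   vertex 3.2 3.3 1.5
   vertex 4.1 0.5 1.5
   vertex 2.3 2.4 2.3
  endloop
 endfacet
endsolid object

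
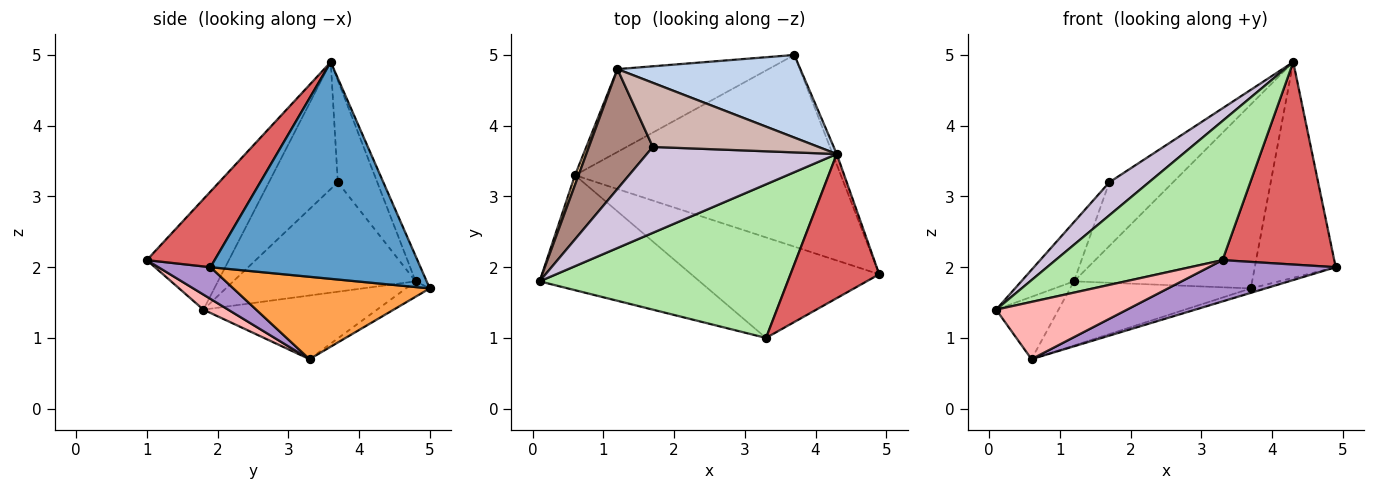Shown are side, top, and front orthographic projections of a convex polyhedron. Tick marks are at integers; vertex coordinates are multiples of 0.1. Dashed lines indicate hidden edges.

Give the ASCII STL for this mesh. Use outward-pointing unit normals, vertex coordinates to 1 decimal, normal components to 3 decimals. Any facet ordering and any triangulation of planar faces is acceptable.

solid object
 facet normal 0.933 0.359 -0.018
  outer loop
   vertex 4.3 3.6 4.9
   vertex 4.9 1.9 2.0
   vertex 3.7 5.0 1.7
  endloop
 endfacet
 facet normal -0.056 0.911 0.409
  outer loop
   vertex 1.2 4.8 1.8
   vertex 4.3 3.6 4.9
   vertex 3.7 5.0 1.7
  endloop
 endfacet
 facet normal 0.296 0.022 -0.955
  outer loop
   vertex 0.6 3.3 0.7
   vertex 3.7 5.0 1.7
   vertex 4.9 1.9 2.0
  endloop
 endfacet
 facet normal -0.940 0.338 0.052
  outer loop
   vertex 0.6 3.3 0.7
   vertex 0.1 1.8 1.4
   vertex 1.2 4.8 1.8
  endloop
 endfacet
 facet normal -0.080 0.610 -0.788
  outer loop
   vertex 0.6 3.3 0.7
   vertex 1.2 4.8 1.8
   vertex 3.7 5.0 1.7
  endloop
 endfacet
 facet normal -0.313 -0.637 0.704
  outer loop
   vertex 3.3 1.0 2.1
   vertex 4.3 3.6 4.9
   vertex 0.1 1.8 1.4
  endloop
 endfacet
 facet normal 0.443 -0.730 0.520
  outer loop
   vertex 3.3 1.0 2.1
   vertex 4.9 1.9 2.0
   vertex 4.3 3.6 4.9
  endloop
 endfacet
 facet normal 0.084 -0.444 -0.892
  outer loop
   vertex 3.3 1.0 2.1
   vertex 0.1 1.8 1.4
   vertex 0.6 3.3 0.7
  endloop
 endfacet
 facet normal 0.154 -0.375 -0.914
  outer loop
   vertex 3.3 1.0 2.1
   vertex 0.6 3.3 0.7
   vertex 4.9 1.9 2.0
  endloop
 endfacet
 facet normal -0.529 -0.304 0.792
  outer loop
   vertex 1.7 3.7 3.2
   vertex 0.1 1.8 1.4
   vertex 4.3 3.6 4.9
  endloop
 endfacet
 facet normal -0.838 0.242 0.489
  outer loop
   vertex 1.7 3.7 3.2
   vertex 1.2 4.8 1.8
   vertex 0.1 1.8 1.4
  endloop
 endfacet
 facet normal -0.400 0.646 0.650
  outer loop
   vertex 1.7 3.7 3.2
   vertex 4.3 3.6 4.9
   vertex 1.2 4.8 1.8
  endloop
 endfacet
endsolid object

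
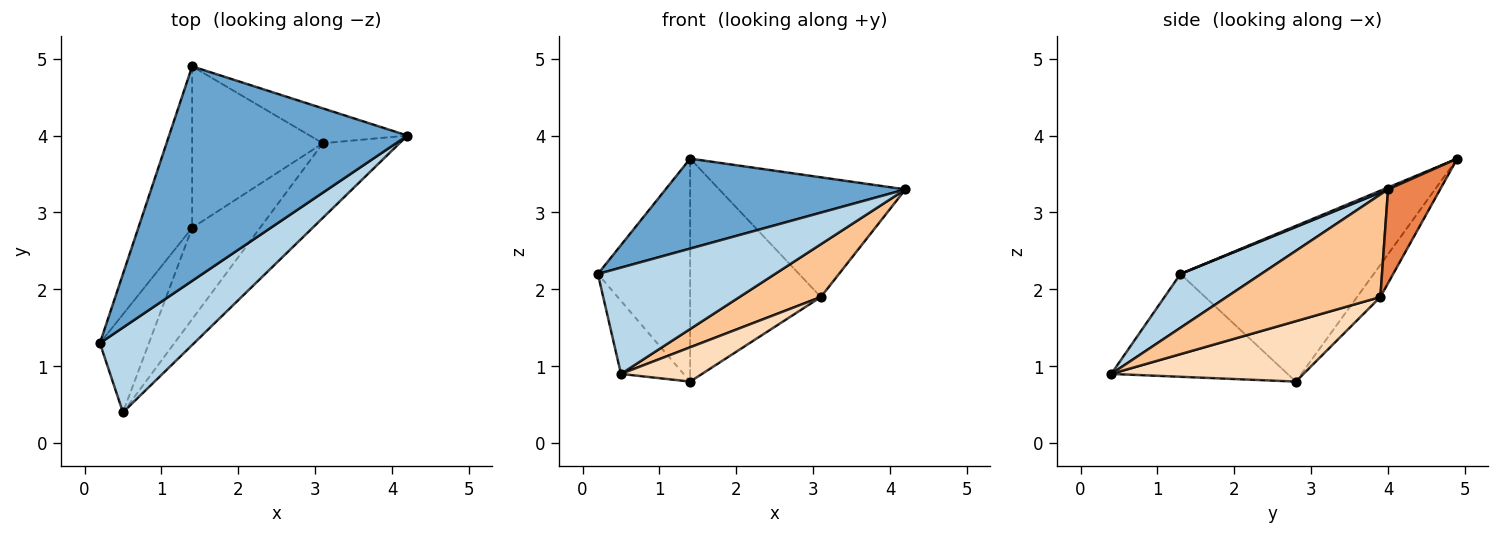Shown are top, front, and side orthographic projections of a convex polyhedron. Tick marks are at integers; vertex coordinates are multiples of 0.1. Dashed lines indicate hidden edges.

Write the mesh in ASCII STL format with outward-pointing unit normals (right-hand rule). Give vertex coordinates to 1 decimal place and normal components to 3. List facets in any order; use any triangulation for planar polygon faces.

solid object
 facet normal 0.007 -0.387 0.922
  outer loop
   vertex 1.4 4.9 3.7
   vertex 0.2 1.3 2.2
   vertex 4.2 4.0 3.3
  endloop
 endfacet
 facet normal -0.862 0.411 -0.298
  outer loop
   vertex 1.4 2.8 0.8
   vertex 0.2 1.3 2.2
   vertex 1.4 4.9 3.7
  endloop
 endfacet
 facet normal 0.336 -0.736 0.587
  outer loop
   vertex 0.5 0.4 0.9
   vertex 4.2 4.0 3.3
   vertex 0.2 1.3 2.2
  endloop
 endfacet
 facet normal -0.860 0.305 -0.410
  outer loop
   vertex 0.5 0.4 0.9
   vertex 0.2 1.3 2.2
   vertex 1.4 2.8 0.8
  endloop
 endfacet
 facet normal 0.259 0.927 -0.270
  outer loop
   vertex 3.1 3.9 1.9
   vertex 1.4 4.9 3.7
   vertex 4.2 4.0 3.3
  endloop
 endfacet
 facet normal -0.143 0.802 -0.580
  outer loop
   vertex 3.1 3.9 1.9
   vertex 1.4 2.8 0.8
   vertex 1.4 4.9 3.7
  endloop
 endfacet
 facet normal 0.737 -0.390 -0.551
  outer loop
   vertex 3.1 3.9 1.9
   vertex 4.2 4.0 3.3
   vertex 0.5 0.4 0.9
  endloop
 endfacet
 facet normal 0.640 -0.270 -0.719
  outer loop
   vertex 3.1 3.9 1.9
   vertex 0.5 0.4 0.9
   vertex 1.4 2.8 0.8
  endloop
 endfacet
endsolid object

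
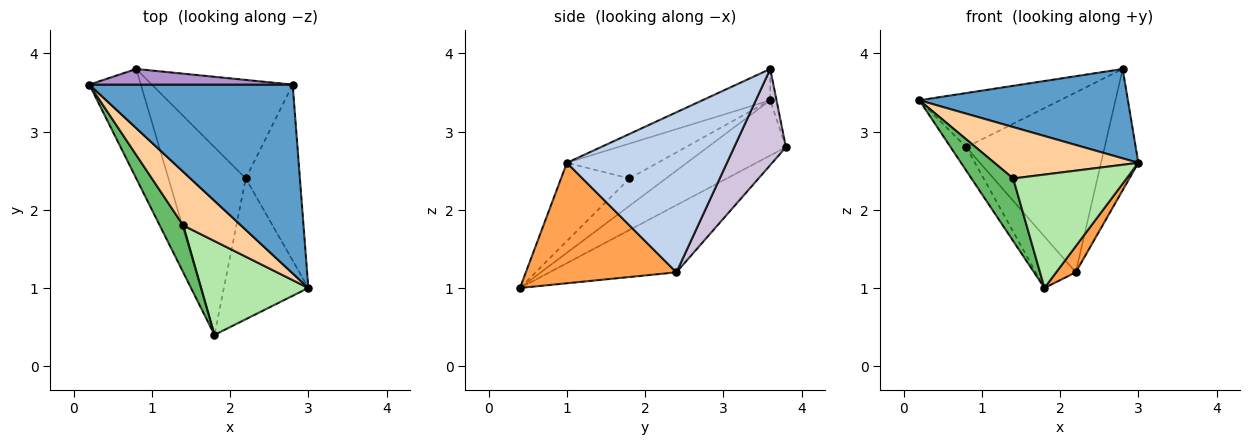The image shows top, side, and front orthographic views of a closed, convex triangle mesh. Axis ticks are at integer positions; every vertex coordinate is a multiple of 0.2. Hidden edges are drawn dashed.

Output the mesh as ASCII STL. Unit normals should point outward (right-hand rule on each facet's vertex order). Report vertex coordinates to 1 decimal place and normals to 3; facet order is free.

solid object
 facet normal -0.138 -0.424 0.895
  outer loop
   vertex 2.8 3.6 3.8
   vertex 0.2 3.6 3.4
   vertex 3.0 1.0 2.6
  endloop
 endfacet
 facet normal 0.925 0.216 -0.313
  outer loop
   vertex 2.2 2.4 1.2
   vertex 2.8 3.6 3.8
   vertex 3.0 1.0 2.6
  endloop
 endfacet
 facet normal 0.814 -0.106 -0.571
  outer loop
   vertex 2.2 2.4 1.2
   vertex 3.0 1.0 2.6
   vertex 1.8 0.4 1.0
  endloop
 endfacet
 facet normal -0.400 -0.634 0.662
  outer loop
   vertex 1.4 1.8 2.4
   vertex 3.0 1.0 2.6
   vertex 0.2 3.6 3.4
  endloop
 endfacet
 facet normal -0.573 -0.655 0.492
  outer loop
   vertex 1.4 1.8 2.4
   vertex 0.2 3.6 3.4
   vertex 1.8 0.4 1.0
  endloop
 endfacet
 facet normal -0.422 -0.699 0.578
  outer loop
   vertex 1.4 1.8 2.4
   vertex 1.8 0.4 1.0
   vertex 3.0 1.0 2.6
  endloop
 endfacet
 facet normal -0.723 0.145 -0.675
  outer loop
   vertex 0.8 3.8 2.8
   vertex 1.8 0.4 1.0
   vertex 0.2 3.6 3.4
  endloop
 endfacet
 facet normal -0.642 0.202 -0.739
  outer loop
   vertex 0.8 3.8 2.8
   vertex 2.2 2.4 1.2
   vertex 1.8 0.4 1.0
  endloop
 endfacet
 facet normal -0.043 0.960 0.277
  outer loop
   vertex 0.8 3.8 2.8
   vertex 0.2 3.6 3.4
   vertex 2.8 3.6 3.8
  endloop
 endfacet
 facet normal 0.312 0.833 -0.457
  outer loop
   vertex 0.8 3.8 2.8
   vertex 2.8 3.6 3.8
   vertex 2.2 2.4 1.2
  endloop
 endfacet
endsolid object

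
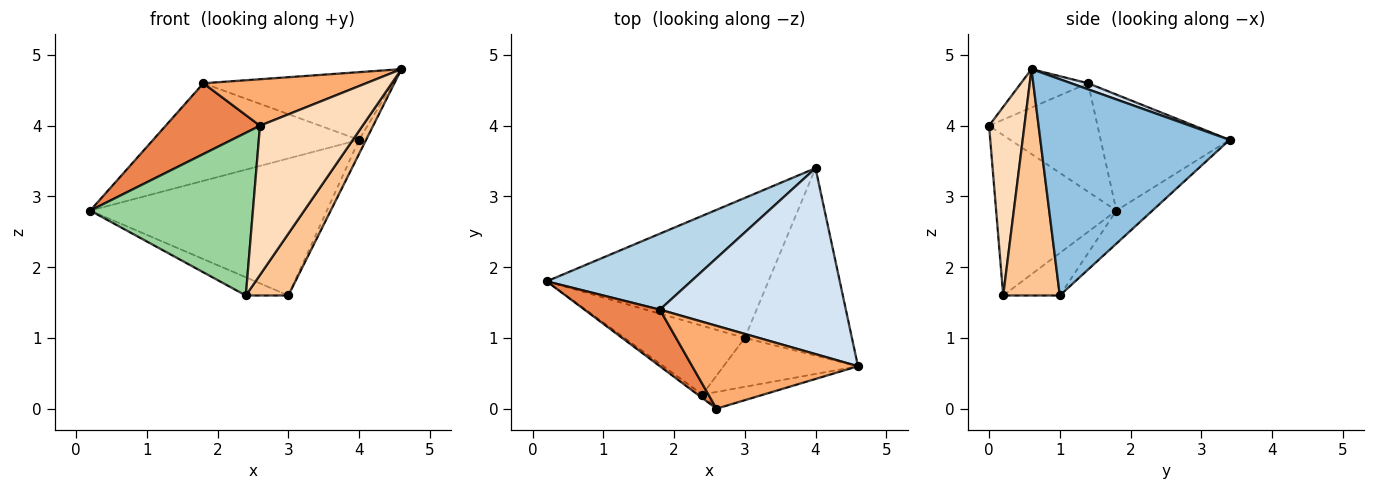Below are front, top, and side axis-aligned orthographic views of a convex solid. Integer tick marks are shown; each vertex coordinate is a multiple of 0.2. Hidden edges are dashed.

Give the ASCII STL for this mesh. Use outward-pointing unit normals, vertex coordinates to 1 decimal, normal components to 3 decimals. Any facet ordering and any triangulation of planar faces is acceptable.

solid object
 facet normal -0.106 0.696 -0.711
  outer loop
   vertex 3.0 1.0 1.6
   vertex 0.2 1.8 2.8
   vertex 4.0 3.4 3.8
  endloop
 endfacet
 facet normal 0.896 0.033 -0.444
  outer loop
   vertex 3.0 1.0 1.6
   vertex 4.0 3.4 3.8
   vertex 4.6 0.6 4.8
  endloop
 endfacet
 facet normal -0.443 0.707 0.551
  outer loop
   vertex 1.8 1.4 4.6
   vertex 4.0 3.4 3.8
   vertex 0.2 1.8 2.8
  endloop
 endfacet
 facet normal 0.031 0.342 0.939
  outer loop
   vertex 1.8 1.4 4.6
   vertex 4.6 0.6 4.8
   vertex 4.0 3.4 3.8
  endloop
 endfacet
 facet normal -0.668 -0.581 0.465
  outer loop
   vertex 1.8 1.4 4.6
   vertex 0.2 1.8 2.8
   vertex 2.6 0.0 4.0
  endloop
 endfacet
 facet normal -0.198 -0.480 0.855
  outer loop
   vertex 1.8 1.4 4.6
   vertex 2.6 0.0 4.0
   vertex 4.6 0.6 4.8
  endloop
 endfacet
 facet normal 0.723 -0.542 -0.429
  outer loop
   vertex 2.4 0.2 1.6
   vertex 3.0 1.0 1.6
   vertex 4.6 0.6 4.8
  endloop
 endfacet
 facet normal 0.324 -0.940 -0.105
  outer loop
   vertex 2.4 0.2 1.6
   vertex 4.6 0.6 4.8
   vertex 2.6 0.0 4.0
  endloop
 endfacet
 facet normal -0.323 0.242 -0.915
  outer loop
   vertex 2.4 0.2 1.6
   vertex 0.2 1.8 2.8
   vertex 3.0 1.0 1.6
  endloop
 endfacet
 facet normal -0.594 -0.804 -0.017
  outer loop
   vertex 2.4 0.2 1.6
   vertex 2.6 0.0 4.0
   vertex 0.2 1.8 2.8
  endloop
 endfacet
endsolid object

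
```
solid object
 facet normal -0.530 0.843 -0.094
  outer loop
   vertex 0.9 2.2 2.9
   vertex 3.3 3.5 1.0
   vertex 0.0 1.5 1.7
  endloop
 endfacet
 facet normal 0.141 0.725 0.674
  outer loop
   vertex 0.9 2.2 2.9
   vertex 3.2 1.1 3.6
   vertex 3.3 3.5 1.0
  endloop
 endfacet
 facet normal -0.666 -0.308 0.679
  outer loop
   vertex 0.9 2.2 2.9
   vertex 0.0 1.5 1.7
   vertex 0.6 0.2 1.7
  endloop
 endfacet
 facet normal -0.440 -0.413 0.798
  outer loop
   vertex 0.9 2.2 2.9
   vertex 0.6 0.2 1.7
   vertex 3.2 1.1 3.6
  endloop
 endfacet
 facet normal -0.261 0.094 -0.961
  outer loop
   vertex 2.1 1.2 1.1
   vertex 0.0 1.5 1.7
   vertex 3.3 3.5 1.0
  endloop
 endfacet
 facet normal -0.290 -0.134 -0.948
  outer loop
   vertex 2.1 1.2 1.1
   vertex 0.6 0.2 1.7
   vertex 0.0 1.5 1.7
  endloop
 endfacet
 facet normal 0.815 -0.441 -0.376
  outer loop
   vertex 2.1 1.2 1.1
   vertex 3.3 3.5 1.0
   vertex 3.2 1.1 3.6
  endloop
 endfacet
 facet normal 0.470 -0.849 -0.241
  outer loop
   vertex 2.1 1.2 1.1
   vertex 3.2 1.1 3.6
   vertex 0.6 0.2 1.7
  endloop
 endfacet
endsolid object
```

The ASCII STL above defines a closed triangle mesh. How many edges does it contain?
12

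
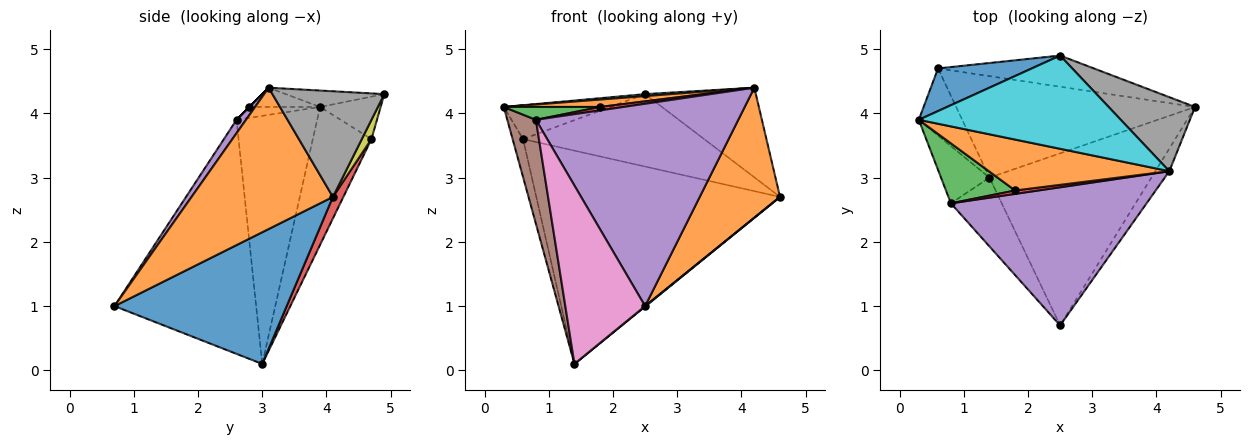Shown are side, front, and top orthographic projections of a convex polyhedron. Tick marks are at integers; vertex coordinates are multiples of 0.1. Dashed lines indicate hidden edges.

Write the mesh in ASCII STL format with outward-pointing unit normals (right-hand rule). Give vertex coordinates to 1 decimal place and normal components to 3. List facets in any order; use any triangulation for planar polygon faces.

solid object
 facet normal 0.631 -0.002 -0.776
  outer loop
   vertex 1.4 3.0 0.1
   vertex 4.6 4.1 2.7
   vertex 2.5 0.7 1.0
  endloop
 endfacet
 facet normal 0.866 -0.492 -0.086
  outer loop
   vertex 4.2 3.1 4.4
   vertex 2.5 0.7 1.0
   vertex 4.6 4.1 2.7
  endloop
 endfacet
 facet normal -0.940 0.167 -0.296
  outer loop
   vertex 0.6 4.7 3.6
   vertex 1.4 3.0 0.1
   vertex 0.3 3.9 4.1
  endloop
 endfacet
 facet normal 0.039 0.902 -0.429
  outer loop
   vertex 0.6 4.7 3.6
   vertex 4.6 4.1 2.7
   vertex 1.4 3.0 0.1
  endloop
 endfacet
 facet normal 0.039 -0.825 0.563
  outer loop
   vertex 0.8 2.6 3.9
   vertex 2.5 0.7 1.0
   vertex 4.2 3.1 4.4
  endloop
 endfacet
 facet normal -0.927 -0.329 -0.181
  outer loop
   vertex 0.8 2.6 3.9
   vertex 0.3 3.9 4.1
   vertex 1.4 3.0 0.1
  endloop
 endfacet
 facet normal -0.856 -0.482 -0.186
  outer loop
   vertex 0.8 2.6 3.9
   vertex 1.4 3.0 0.1
   vertex 2.5 0.7 1.0
  endloop
 endfacet
 facet normal 0.614 0.608 0.502
  outer loop
   vertex 2.5 4.9 4.3
   vertex 4.2 3.1 4.4
   vertex 4.6 4.1 2.7
  endloop
 endfacet
 facet normal 0.049 0.918 -0.395
  outer loop
   vertex 2.5 4.9 4.3
   vertex 4.6 4.1 2.7
   vertex 0.6 4.7 3.6
  endloop
 endfacet
 facet normal -0.081 -0.021 0.996
  outer loop
   vertex 2.5 4.9 4.3
   vertex 0.3 3.9 4.1
   vertex 4.2 3.1 4.4
  endloop
 endfacet
 facet normal -0.334 0.586 0.738
  outer loop
   vertex 2.5 4.9 4.3
   vertex 0.6 4.7 3.6
   vertex 0.3 3.9 4.1
  endloop
 endfacet
 facet normal -0.105 -0.143 0.984
  outer loop
   vertex 1.8 2.8 4.1
   vertex 4.2 3.1 4.4
   vertex 0.3 3.9 4.1
  endloop
 endfacet
 facet normal -0.152 -0.207 0.966
  outer loop
   vertex 1.8 2.8 4.1
   vertex 0.3 3.9 4.1
   vertex 0.8 2.6 3.9
  endloop
 endfacet
 facet normal 0.000 -0.707 0.707
  outer loop
   vertex 1.8 2.8 4.1
   vertex 0.8 2.6 3.9
   vertex 4.2 3.1 4.4
  endloop
 endfacet
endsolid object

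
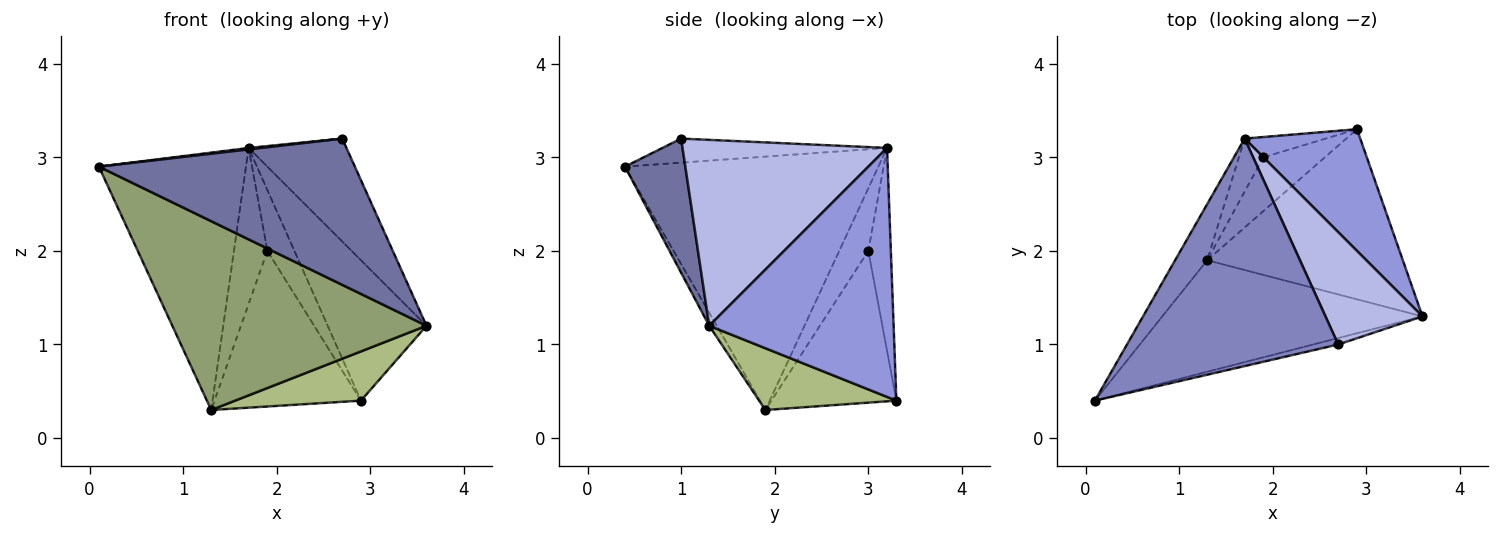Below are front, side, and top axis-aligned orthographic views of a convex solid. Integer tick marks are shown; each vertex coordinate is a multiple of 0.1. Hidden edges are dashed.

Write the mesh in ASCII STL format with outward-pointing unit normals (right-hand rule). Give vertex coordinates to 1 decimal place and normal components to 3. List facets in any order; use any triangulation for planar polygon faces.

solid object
 facet normal 0.229 -0.972 -0.043
  outer loop
   vertex 2.7 1.0 3.2
   vertex 0.1 0.4 2.9
   vertex 3.6 1.3 1.2
  endloop
 endfacet
 facet normal -0.113 -0.006 0.994
  outer loop
   vertex 1.7 3.2 3.1
   vertex 0.1 0.4 2.9
   vertex 2.7 1.0 3.2
  endloop
 endfacet
 facet normal 0.816 0.437 0.379
  outer loop
   vertex 1.7 3.2 3.1
   vertex 3.6 1.3 1.2
   vertex 2.9 3.3 0.4
  endloop
 endfacet
 facet normal 0.816 0.390 0.426
  outer loop
   vertex 1.7 3.2 3.1
   vertex 2.7 1.0 3.2
   vertex 3.6 1.3 1.2
  endloop
 endfacet
 facet normal -0.026 -0.861 -0.508
  outer loop
   vertex 1.3 1.9 0.3
   vertex 3.6 1.3 1.2
   vertex 0.1 0.4 2.9
  endloop
 endfacet
 facet normal 0.290 -0.266 -0.919
  outer loop
   vertex 1.3 1.9 0.3
   vertex 2.9 3.3 0.4
   vertex 3.6 1.3 1.2
  endloop
 endfacet
 facet normal -0.860 0.499 -0.109
  outer loop
   vertex 1.3 1.9 0.3
   vertex 0.1 0.4 2.9
   vertex 1.7 3.2 3.1
  endloop
 endfacet
 facet normal -0.620 0.744 -0.248
  outer loop
   vertex 1.9 3.0 2.0
   vertex 1.7 3.2 3.1
   vertex 2.9 3.3 0.4
  endloop
 endfacet
 facet normal -0.628 0.736 -0.254
  outer loop
   vertex 1.9 3.0 2.0
   vertex 2.9 3.3 0.4
   vertex 1.3 1.9 0.3
  endloop
 endfacet
 facet normal -0.636 0.731 -0.248
  outer loop
   vertex 1.9 3.0 2.0
   vertex 1.3 1.9 0.3
   vertex 1.7 3.2 3.1
  endloop
 endfacet
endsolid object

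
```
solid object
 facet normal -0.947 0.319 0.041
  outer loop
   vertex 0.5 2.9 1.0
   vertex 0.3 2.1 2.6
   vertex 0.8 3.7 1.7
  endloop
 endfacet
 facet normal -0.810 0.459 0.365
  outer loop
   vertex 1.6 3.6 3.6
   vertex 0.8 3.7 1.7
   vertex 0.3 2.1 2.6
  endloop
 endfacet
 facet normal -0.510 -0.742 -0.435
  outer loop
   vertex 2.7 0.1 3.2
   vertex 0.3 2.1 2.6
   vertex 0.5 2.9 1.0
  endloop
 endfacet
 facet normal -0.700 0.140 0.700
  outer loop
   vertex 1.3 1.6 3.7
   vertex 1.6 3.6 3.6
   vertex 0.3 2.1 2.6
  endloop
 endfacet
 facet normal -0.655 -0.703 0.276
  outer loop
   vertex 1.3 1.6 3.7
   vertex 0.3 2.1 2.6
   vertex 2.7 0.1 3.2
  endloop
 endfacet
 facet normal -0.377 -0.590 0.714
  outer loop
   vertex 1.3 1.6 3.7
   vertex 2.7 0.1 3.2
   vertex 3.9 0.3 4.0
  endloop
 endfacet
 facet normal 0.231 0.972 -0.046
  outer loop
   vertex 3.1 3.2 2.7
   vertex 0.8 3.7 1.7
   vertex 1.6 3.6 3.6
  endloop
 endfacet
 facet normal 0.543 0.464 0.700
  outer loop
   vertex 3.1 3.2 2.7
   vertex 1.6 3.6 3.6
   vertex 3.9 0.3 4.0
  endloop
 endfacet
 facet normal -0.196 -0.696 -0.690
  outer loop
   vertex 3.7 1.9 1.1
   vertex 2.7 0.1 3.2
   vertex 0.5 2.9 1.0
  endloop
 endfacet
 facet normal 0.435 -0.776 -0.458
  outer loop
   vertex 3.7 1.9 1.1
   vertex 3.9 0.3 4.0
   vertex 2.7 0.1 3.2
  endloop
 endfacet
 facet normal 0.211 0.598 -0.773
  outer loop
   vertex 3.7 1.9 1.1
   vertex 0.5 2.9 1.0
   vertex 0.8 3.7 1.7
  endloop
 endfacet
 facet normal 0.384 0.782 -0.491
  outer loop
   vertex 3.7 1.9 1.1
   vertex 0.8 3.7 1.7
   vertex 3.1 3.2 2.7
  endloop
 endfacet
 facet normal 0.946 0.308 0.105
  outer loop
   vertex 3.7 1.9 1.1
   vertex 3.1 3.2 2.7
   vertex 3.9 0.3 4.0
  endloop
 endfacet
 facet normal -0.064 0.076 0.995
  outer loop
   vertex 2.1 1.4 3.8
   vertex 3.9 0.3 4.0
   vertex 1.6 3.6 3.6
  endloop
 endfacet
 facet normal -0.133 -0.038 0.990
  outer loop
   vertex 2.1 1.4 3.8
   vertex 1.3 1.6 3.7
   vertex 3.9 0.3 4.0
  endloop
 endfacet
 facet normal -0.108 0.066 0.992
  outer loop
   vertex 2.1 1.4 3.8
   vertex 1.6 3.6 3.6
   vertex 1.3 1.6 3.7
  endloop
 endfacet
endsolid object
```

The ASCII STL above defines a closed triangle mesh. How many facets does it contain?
16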